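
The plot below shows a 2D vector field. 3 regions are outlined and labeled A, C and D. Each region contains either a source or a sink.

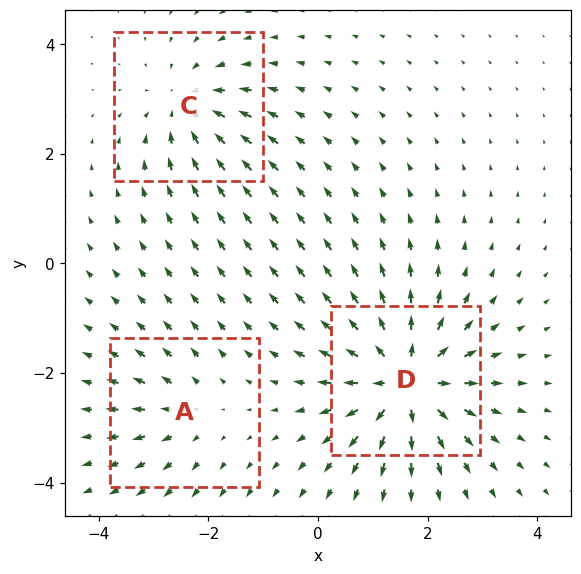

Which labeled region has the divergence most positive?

Divergence at each region's feature centre — A: about +2, C: about -4, D: about +6. Region D is most positive.

D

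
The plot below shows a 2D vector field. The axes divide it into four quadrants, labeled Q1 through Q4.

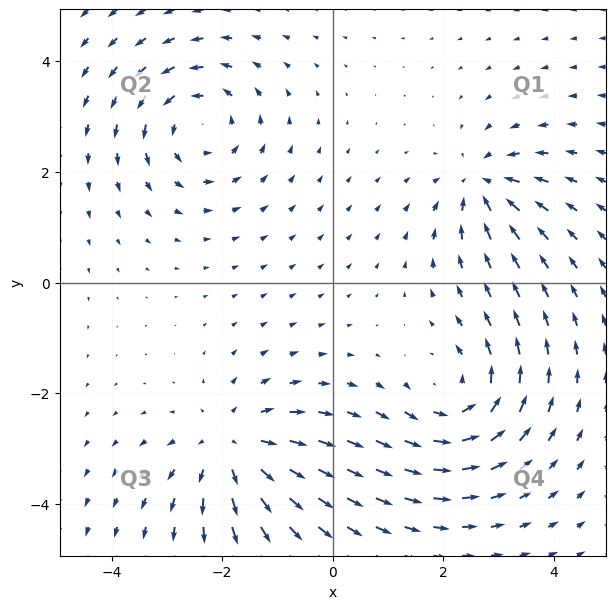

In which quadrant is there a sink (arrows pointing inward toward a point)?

The sink sits at approximately (2.7, 1.8), which lies in quadrant Q1. The divergence there is about -5, negative as expected for a sink.

Q1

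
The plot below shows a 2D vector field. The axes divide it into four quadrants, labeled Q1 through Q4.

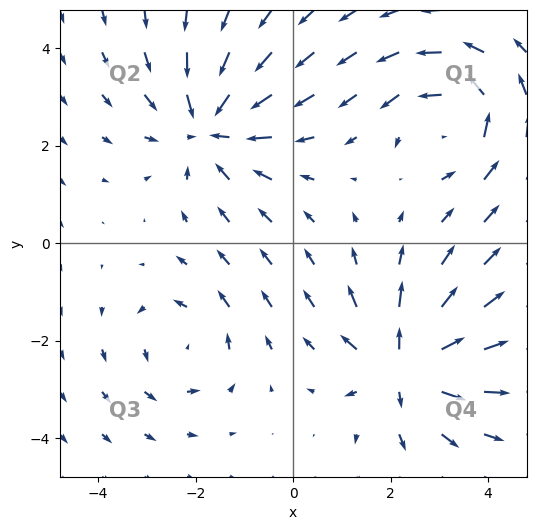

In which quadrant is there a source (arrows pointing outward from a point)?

Q4

The source sits at approximately (2.3, -2.5), which lies in quadrant Q4. The divergence there is about +5, positive as expected for a source.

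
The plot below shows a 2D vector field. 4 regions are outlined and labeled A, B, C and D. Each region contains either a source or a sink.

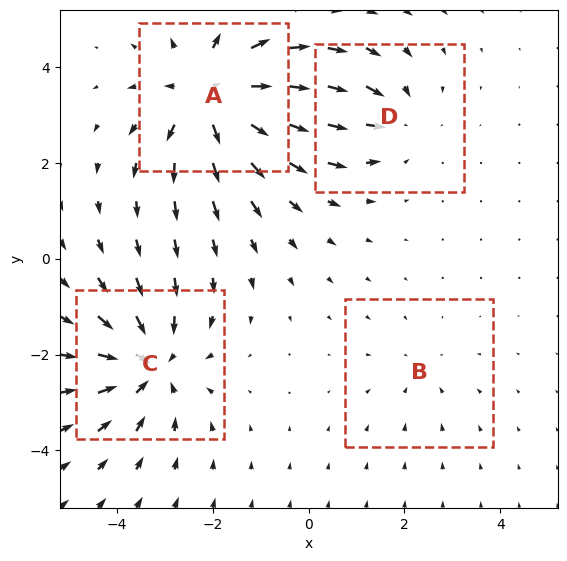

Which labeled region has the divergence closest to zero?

B

Divergence at each region's feature centre — A: about +6, B: about -2, C: about -5, D: about -3. Region B is closest to zero.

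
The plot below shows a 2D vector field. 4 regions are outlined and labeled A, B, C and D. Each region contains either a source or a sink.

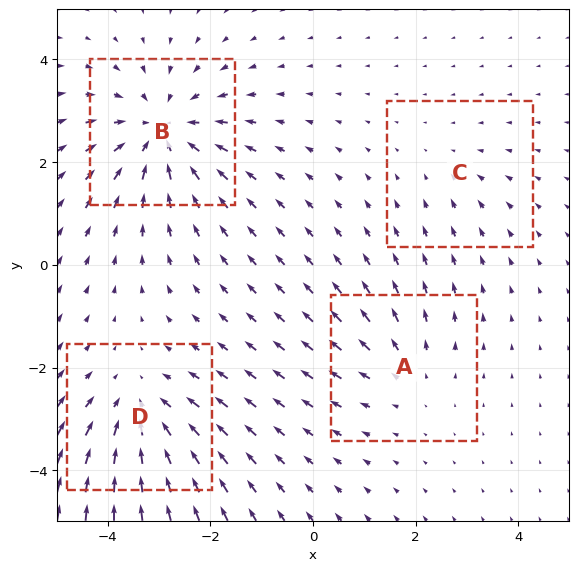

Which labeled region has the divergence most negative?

B

Divergence at each region's feature centre — A: about +3, B: about -6, C: about -2, D: about -4. Region B is most negative.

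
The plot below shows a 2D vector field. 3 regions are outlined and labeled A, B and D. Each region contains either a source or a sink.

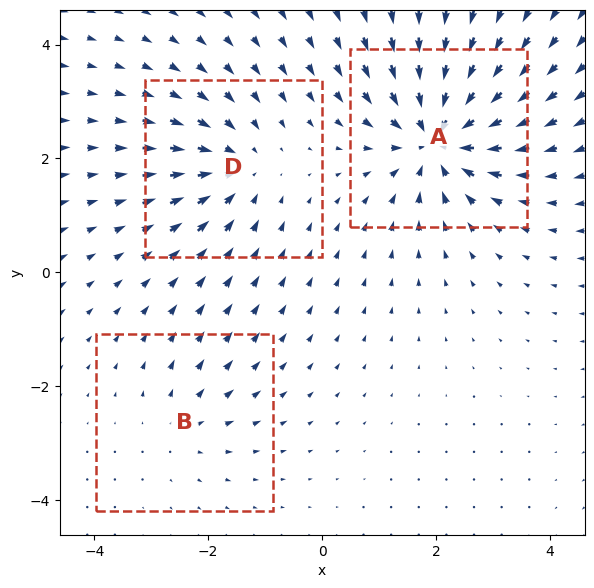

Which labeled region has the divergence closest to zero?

B

Divergence at each region's feature centre — A: about -6, B: about +2, D: about -3. Region B is closest to zero.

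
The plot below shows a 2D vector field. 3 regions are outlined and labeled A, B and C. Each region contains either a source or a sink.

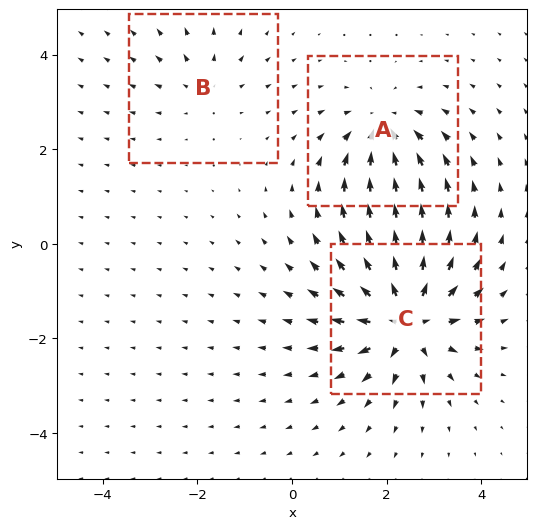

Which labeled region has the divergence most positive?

C

Divergence at each region's feature centre — A: about -4, B: about +2, C: about +6. Region C is most positive.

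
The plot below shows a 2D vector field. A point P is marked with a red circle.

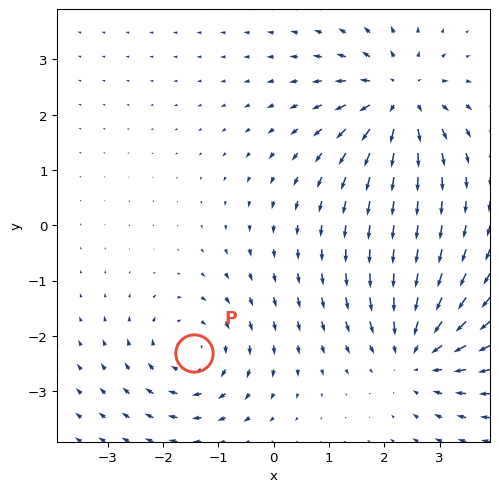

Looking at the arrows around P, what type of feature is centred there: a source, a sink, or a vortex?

At P (-1.4, -2.3) the arrows circulate clockwise. Divergence ≈0, curl about -3 — near-zero divergence with nonzero curl is a vortex.

vortex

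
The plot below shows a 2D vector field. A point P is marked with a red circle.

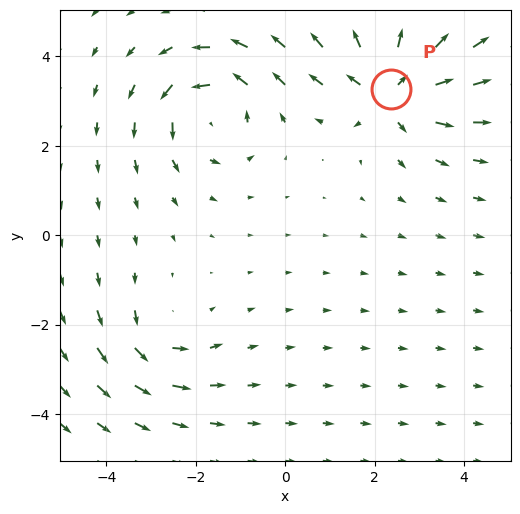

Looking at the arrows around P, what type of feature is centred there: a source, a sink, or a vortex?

At P (2.4, 3.3) the arrows spread outward. Divergence about +5, curl ≈0 — positive divergence with near-zero curl is a source.

source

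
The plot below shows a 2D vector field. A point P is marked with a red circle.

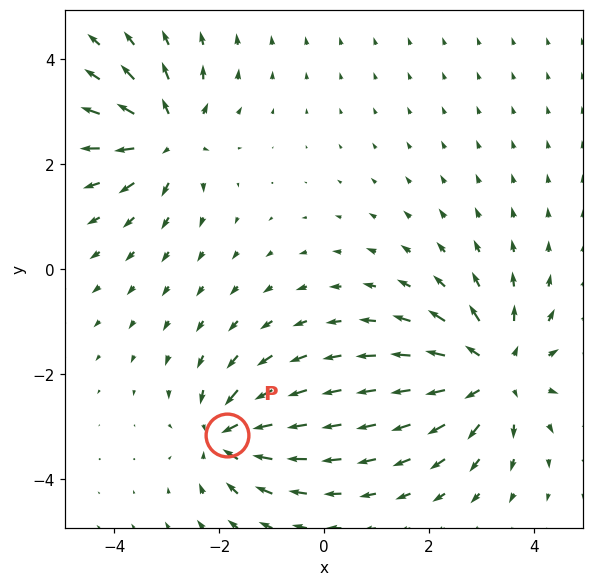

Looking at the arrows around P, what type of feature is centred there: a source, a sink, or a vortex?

sink

At P (-1.8, -3.2) the arrows converge inward. Divergence about -4, curl ≈0 — negative divergence with near-zero curl is a sink.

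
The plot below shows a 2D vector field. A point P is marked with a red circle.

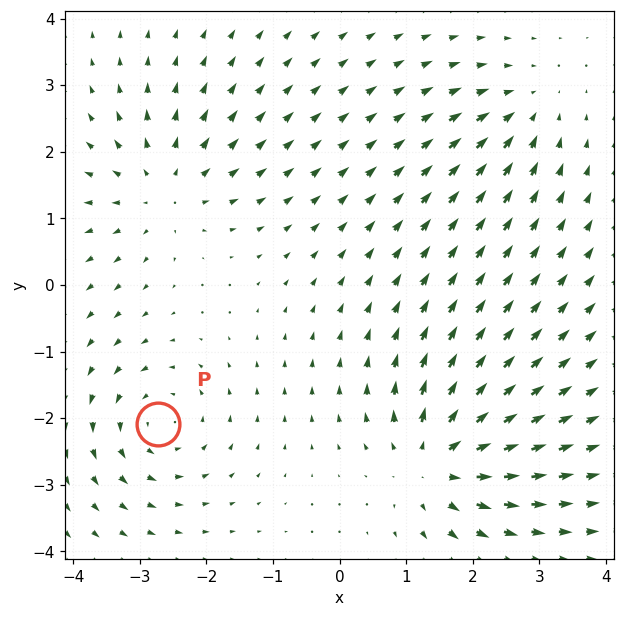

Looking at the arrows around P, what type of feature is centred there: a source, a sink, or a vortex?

At P (-2.7, -2.1) the arrows circulate counterclockwise. Divergence ≈0, curl about +4 — near-zero divergence with nonzero curl is a vortex.

vortex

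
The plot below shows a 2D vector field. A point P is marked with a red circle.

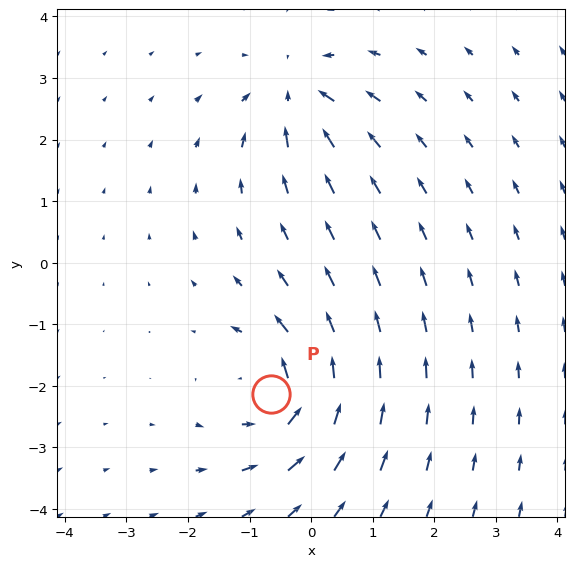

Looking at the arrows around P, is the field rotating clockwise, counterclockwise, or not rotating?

counterclockwise

Near P at (-0.7, -2.1) the arrows circulate counterclockwise. The curl (z-component) there is about +6; positive curl means counterclockwise rotation.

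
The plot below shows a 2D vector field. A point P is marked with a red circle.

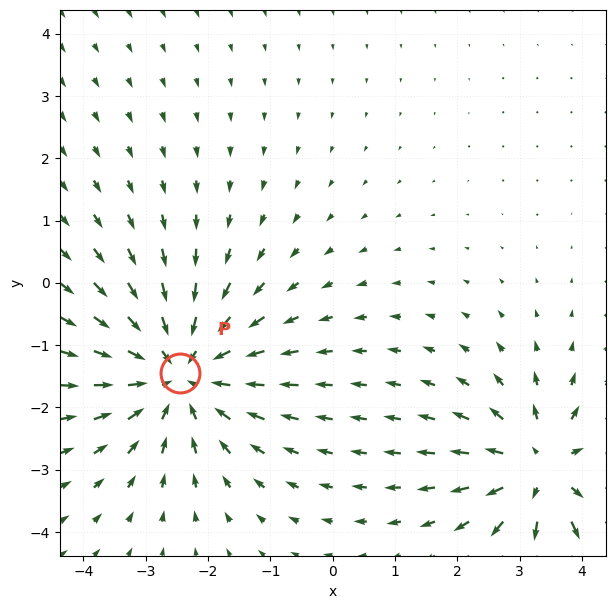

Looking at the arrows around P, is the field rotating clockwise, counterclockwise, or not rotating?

not rotating

Near P at (-2.5, -1.4) the arrows show no circulation. The curl there is ≈0.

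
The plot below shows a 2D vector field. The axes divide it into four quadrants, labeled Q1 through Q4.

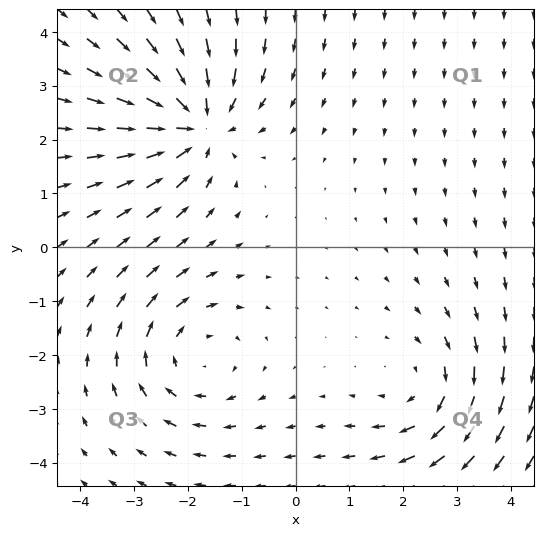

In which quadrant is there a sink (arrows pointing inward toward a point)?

The sink sits at approximately (-1.9, 2.3), which lies in quadrant Q2. The divergence there is about -4, negative as expected for a sink.

Q2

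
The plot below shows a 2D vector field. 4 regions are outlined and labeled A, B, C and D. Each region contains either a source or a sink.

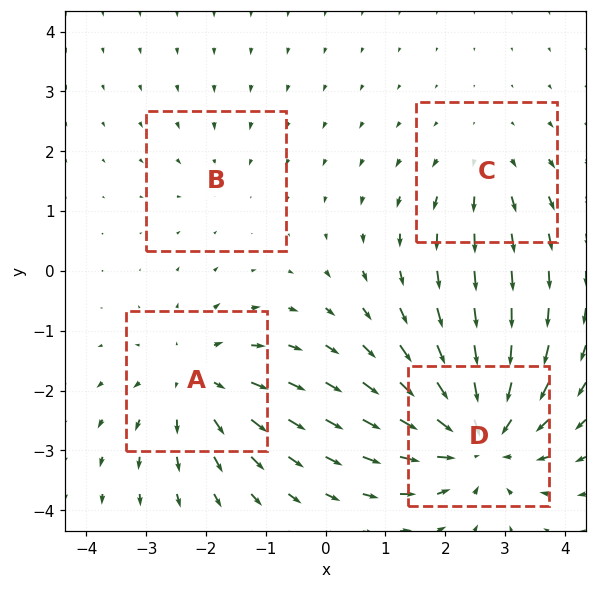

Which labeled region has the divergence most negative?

Divergence at each region's feature centre — A: about +4, B: about -2, C: about +3, D: about -6. Region D is most negative.

D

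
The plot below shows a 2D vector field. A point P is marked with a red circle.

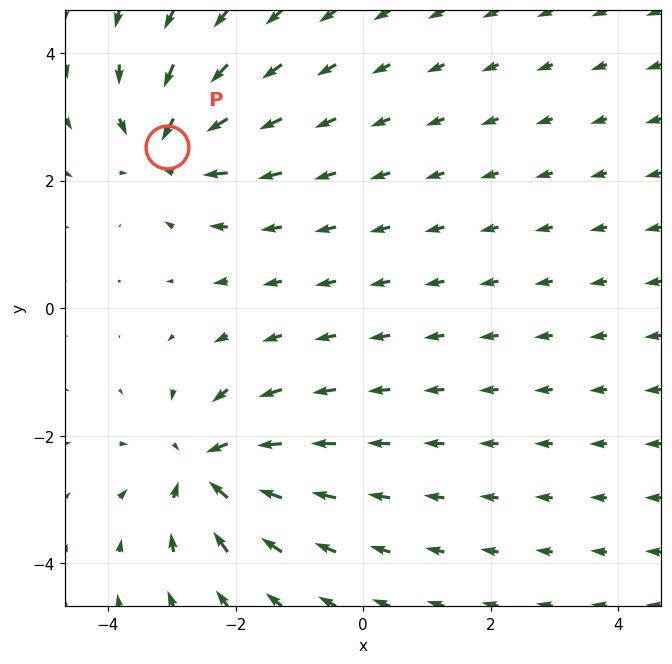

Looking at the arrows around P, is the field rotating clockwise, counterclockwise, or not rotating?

not rotating

Near P at (-3.1, 2.5) the arrows show no circulation. The curl there is ≈0.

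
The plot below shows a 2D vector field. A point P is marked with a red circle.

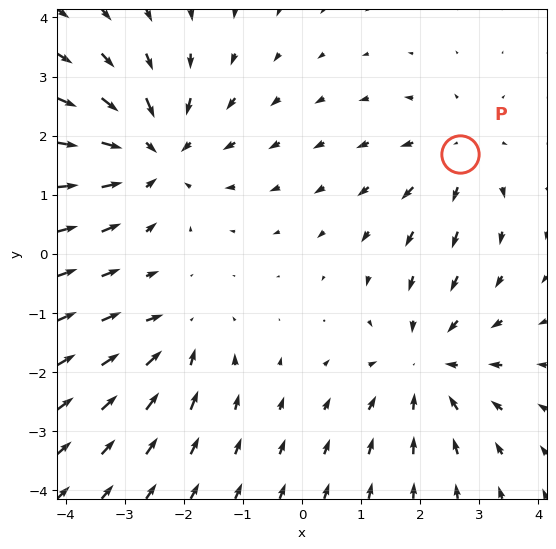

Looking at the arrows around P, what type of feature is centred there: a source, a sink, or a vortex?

source

At P (2.7, 1.7) the arrows spread outward. Divergence about +3, curl ≈0 — positive divergence with near-zero curl is a source.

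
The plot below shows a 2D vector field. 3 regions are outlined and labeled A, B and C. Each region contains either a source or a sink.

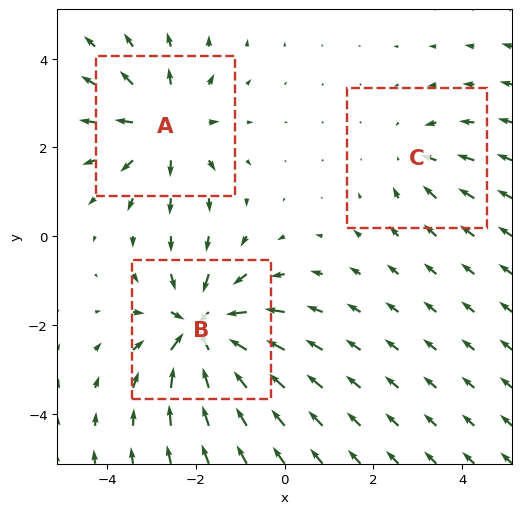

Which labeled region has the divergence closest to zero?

Divergence at each region's feature centre — A: about +4, B: about -5, C: about -2. Region C is closest to zero.

C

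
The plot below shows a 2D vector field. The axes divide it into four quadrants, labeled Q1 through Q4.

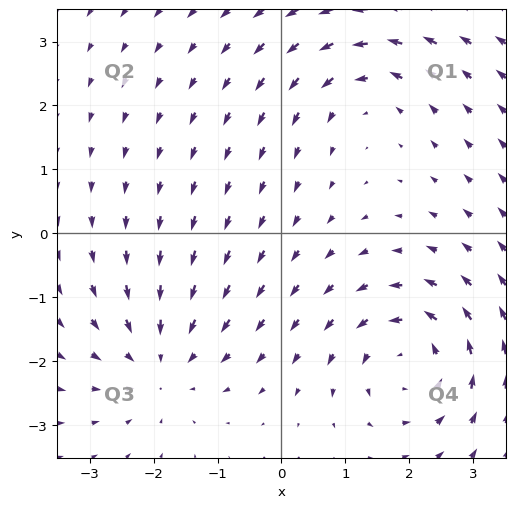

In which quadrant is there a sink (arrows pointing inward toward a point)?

Q3

The sink sits at approximately (-1.9, -2.0), which lies in quadrant Q3. The divergence there is about -3, negative as expected for a sink.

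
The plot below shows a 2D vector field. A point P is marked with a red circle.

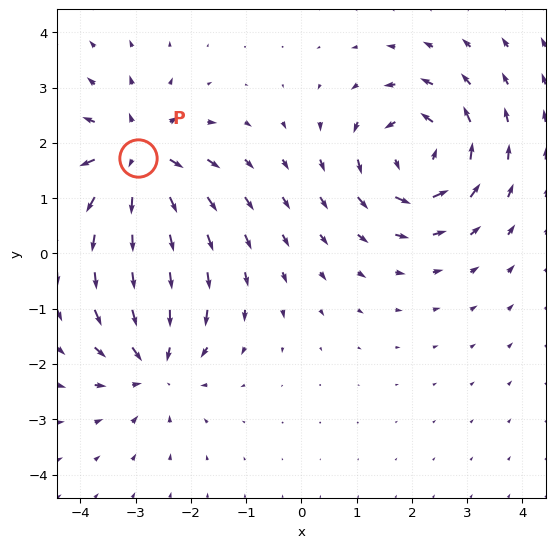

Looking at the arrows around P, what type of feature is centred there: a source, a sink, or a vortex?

At P (-3.0, 1.7) the arrows spread outward. Divergence about +6, curl ≈0 — positive divergence with near-zero curl is a source.

source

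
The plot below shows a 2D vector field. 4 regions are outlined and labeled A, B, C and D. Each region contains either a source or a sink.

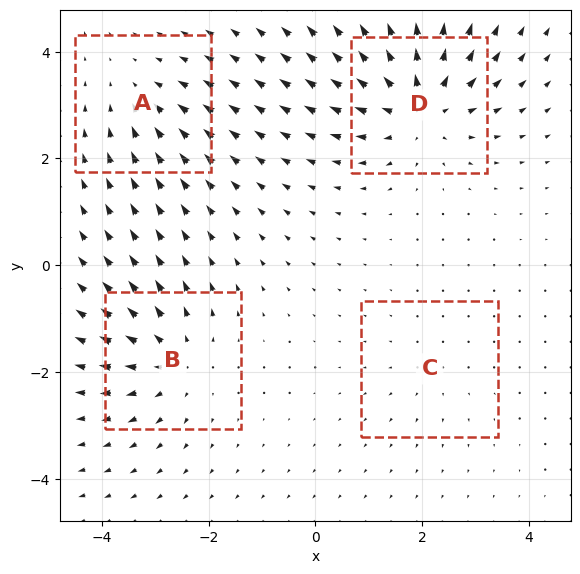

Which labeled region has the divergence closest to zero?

Divergence at each region's feature centre — A: about -3, B: about +4, C: about +2, D: about +6. Region C is closest to zero.

C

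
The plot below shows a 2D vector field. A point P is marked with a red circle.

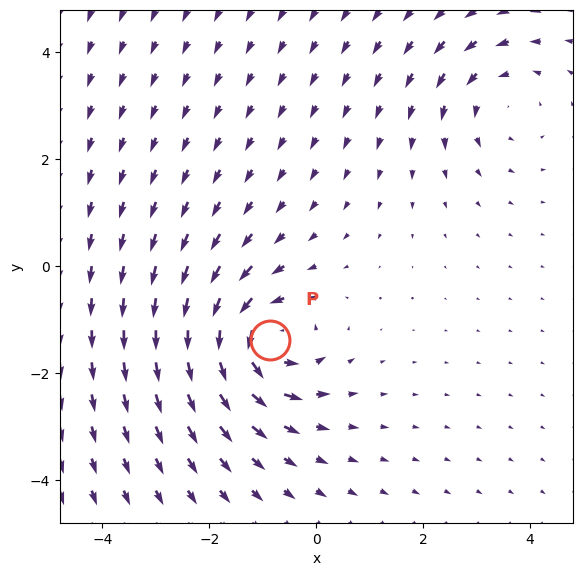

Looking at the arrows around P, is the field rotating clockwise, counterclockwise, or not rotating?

Near P at (-0.9, -1.4) the arrows circulate counterclockwise. The curl (z-component) there is about +7; positive curl means counterclockwise rotation.

counterclockwise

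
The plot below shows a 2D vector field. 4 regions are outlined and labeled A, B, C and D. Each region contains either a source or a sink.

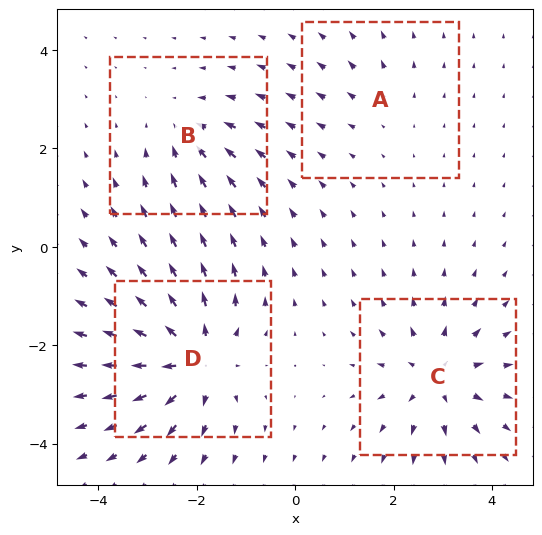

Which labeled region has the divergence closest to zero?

A

Divergence at each region's feature centre — A: about +2, B: about -3, C: about +5, D: about +7. Region A is closest to zero.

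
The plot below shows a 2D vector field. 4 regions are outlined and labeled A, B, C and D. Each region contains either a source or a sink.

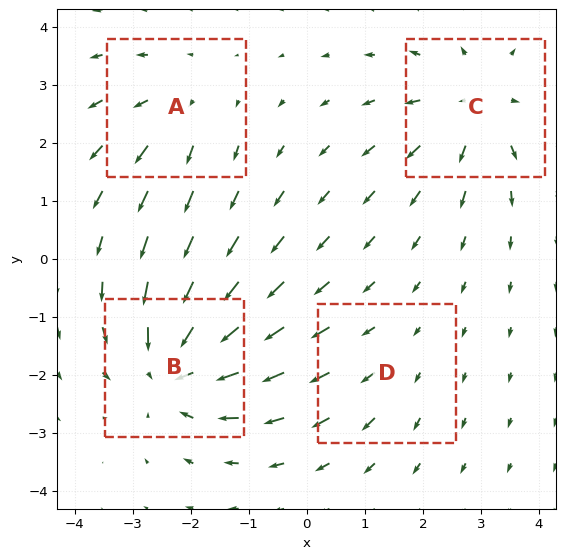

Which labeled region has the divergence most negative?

Divergence at each region's feature centre — A: about +3, B: about -6, C: about +5, D: about +2. Region B is most negative.

B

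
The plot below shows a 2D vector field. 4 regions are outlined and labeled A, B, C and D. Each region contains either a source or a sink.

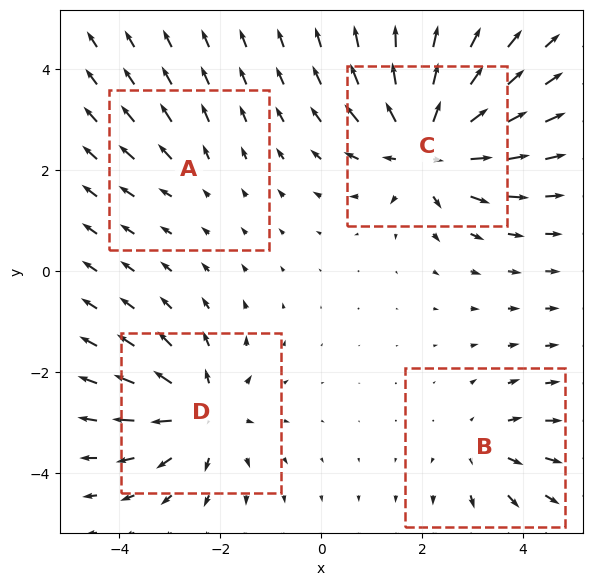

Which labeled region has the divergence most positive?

Divergence at each region's feature centre — A: about +2, B: about +4, C: about +8, D: about +6. Region C is most positive.

C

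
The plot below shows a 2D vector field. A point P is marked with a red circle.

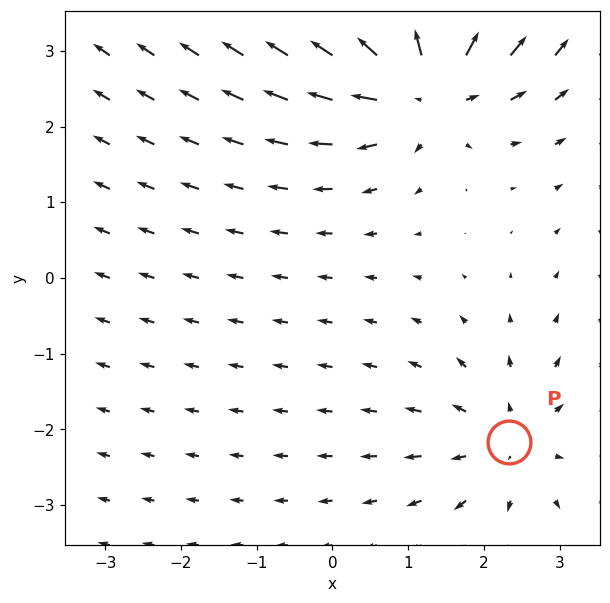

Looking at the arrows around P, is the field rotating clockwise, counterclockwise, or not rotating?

not rotating

Near P at (2.3, -2.2) the arrows show no circulation. The curl there is ≈0.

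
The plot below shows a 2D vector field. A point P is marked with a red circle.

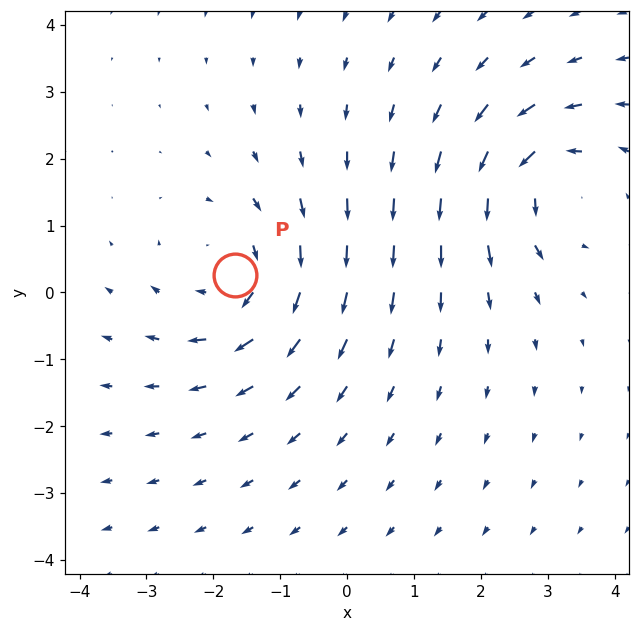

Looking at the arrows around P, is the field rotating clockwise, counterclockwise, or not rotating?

Near P at (-1.7, 0.3) the arrows circulate clockwise. The curl (z-component) there is about -3; negative curl means clockwise rotation.

clockwise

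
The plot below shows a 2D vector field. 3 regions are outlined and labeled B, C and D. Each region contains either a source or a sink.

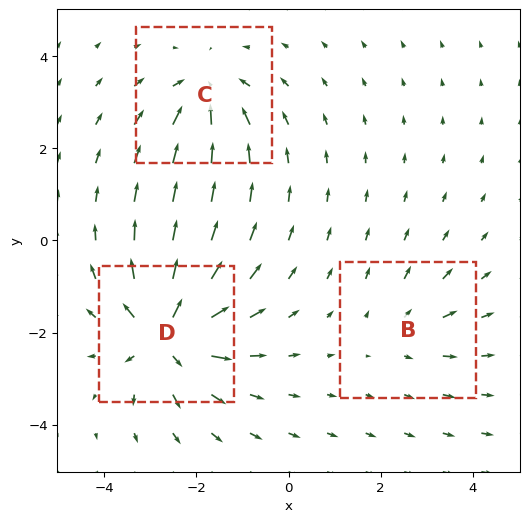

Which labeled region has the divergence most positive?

D

Divergence at each region's feature centre — B: about +2, C: about -4, D: about +5. Region D is most positive.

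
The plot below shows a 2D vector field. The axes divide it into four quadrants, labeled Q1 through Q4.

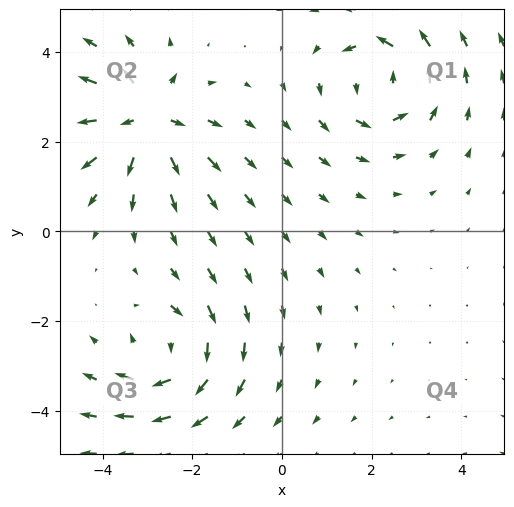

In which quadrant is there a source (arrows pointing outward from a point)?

Q2

The source sits at approximately (-3.0, 2.5), which lies in quadrant Q2. The divergence there is about +5, positive as expected for a source.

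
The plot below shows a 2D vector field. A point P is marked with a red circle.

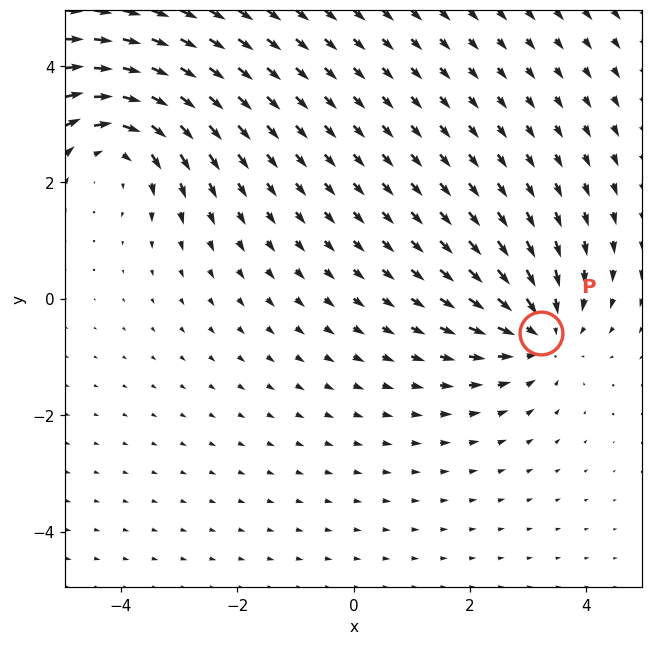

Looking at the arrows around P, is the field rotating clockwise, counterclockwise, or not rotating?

Near P at (3.2, -0.6) the arrows show no circulation. The curl there is ≈0.

not rotating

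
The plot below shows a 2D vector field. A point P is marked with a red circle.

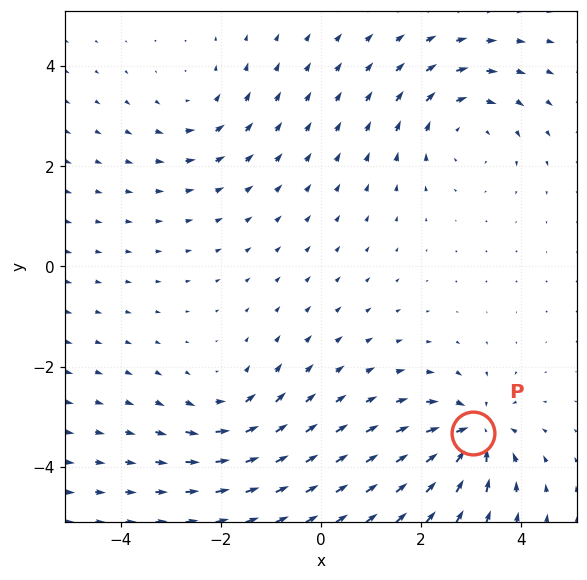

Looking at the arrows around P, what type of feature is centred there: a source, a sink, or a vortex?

sink

At P (3.0, -3.3) the arrows converge inward. Divergence about -5, curl ≈0 — negative divergence with near-zero curl is a sink.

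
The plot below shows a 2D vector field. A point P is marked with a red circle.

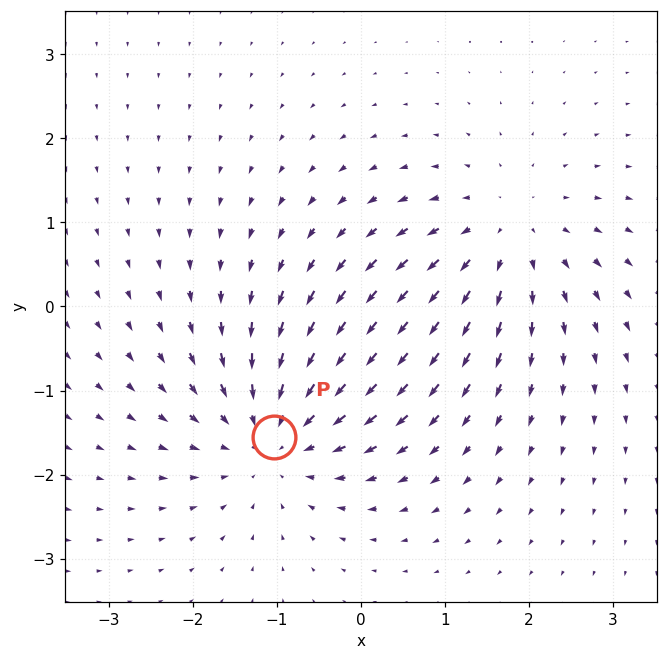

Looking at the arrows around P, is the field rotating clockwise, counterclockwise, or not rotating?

Near P at (-1.0, -1.6) the arrows show no circulation. The curl there is ≈0.

not rotating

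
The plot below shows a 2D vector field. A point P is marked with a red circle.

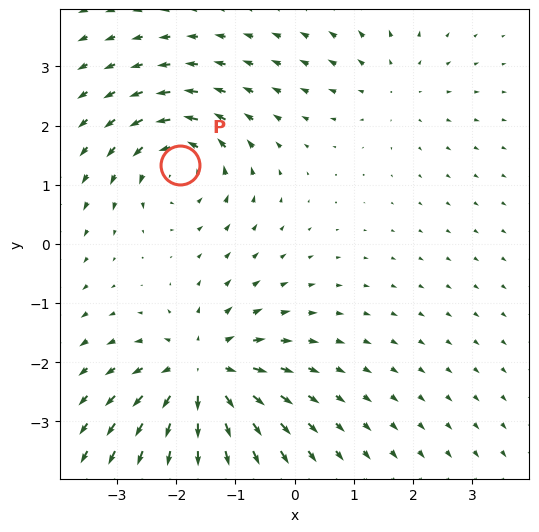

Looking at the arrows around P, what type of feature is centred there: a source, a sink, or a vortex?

vortex

At P (-1.9, 1.3) the arrows circulate counterclockwise. Divergence ≈0, curl about +5 — near-zero divergence with nonzero curl is a vortex.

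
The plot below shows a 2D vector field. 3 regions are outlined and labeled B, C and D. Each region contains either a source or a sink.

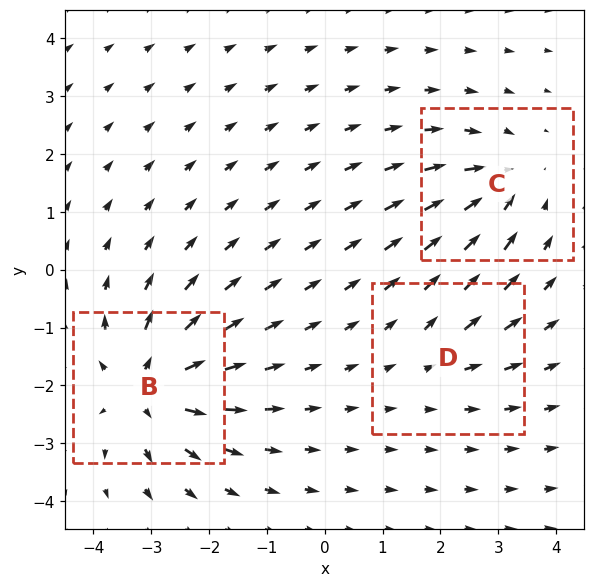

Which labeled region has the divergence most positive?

Divergence at each region's feature centre — B: about +6, C: about -4, D: about +2. Region B is most positive.

B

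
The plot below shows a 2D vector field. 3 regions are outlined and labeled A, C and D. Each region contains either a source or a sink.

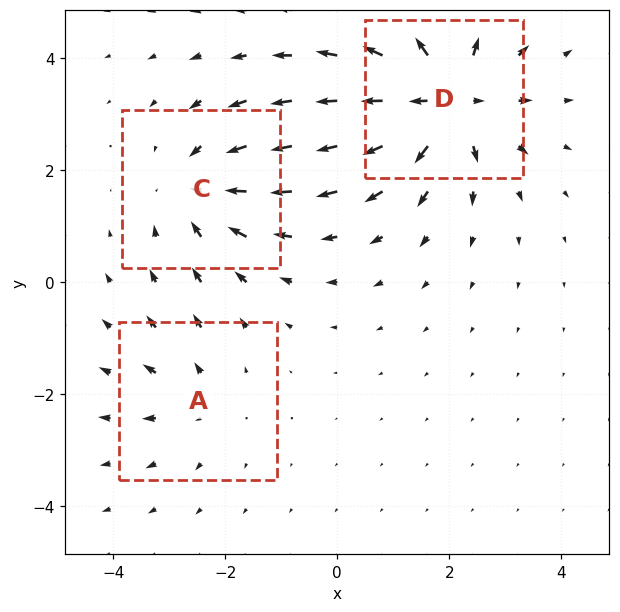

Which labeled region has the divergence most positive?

D

Divergence at each region's feature centre — A: about +2, C: about -3, D: about +5. Region D is most positive.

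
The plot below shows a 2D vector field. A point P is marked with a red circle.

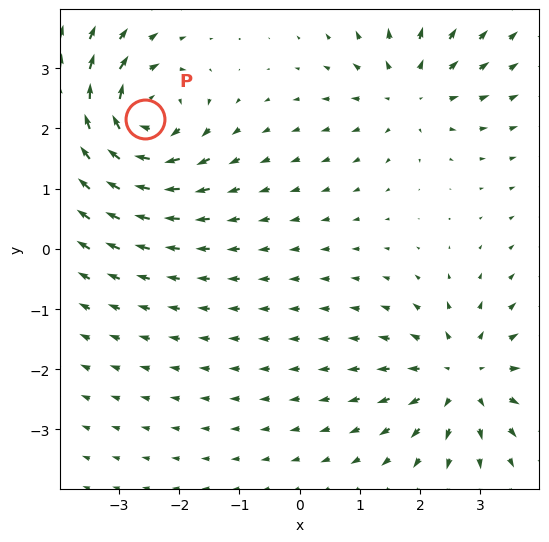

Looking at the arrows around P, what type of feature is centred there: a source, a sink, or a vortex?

vortex

At P (-2.6, 2.2) the arrows circulate clockwise. Divergence ≈0, curl about -7 — near-zero divergence with nonzero curl is a vortex.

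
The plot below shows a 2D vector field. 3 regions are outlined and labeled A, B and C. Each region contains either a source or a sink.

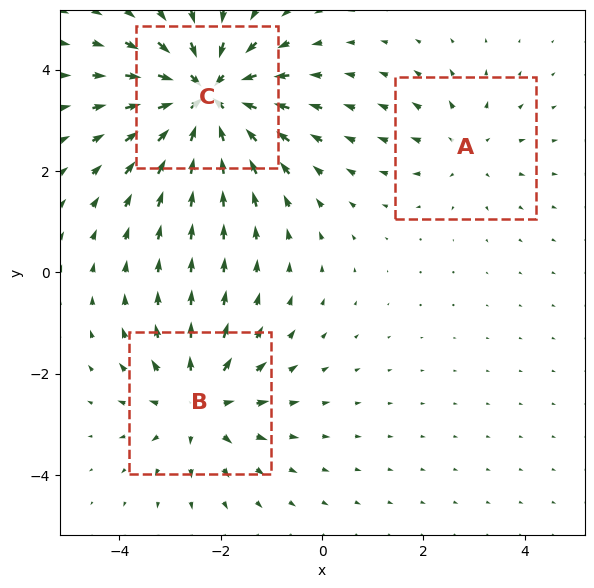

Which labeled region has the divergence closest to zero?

A

Divergence at each region's feature centre — A: about +2, B: about +3, C: about -5. Region A is closest to zero.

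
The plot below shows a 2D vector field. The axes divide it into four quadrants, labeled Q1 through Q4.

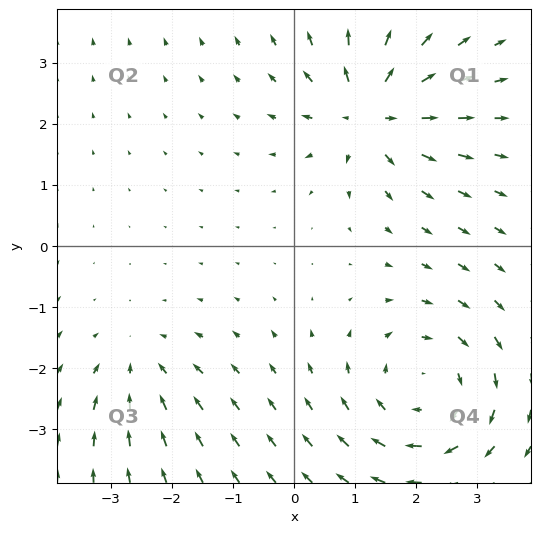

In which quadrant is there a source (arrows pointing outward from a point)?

The source sits at approximately (1.3, 2.2), which lies in quadrant Q1. The divergence there is about +6, positive as expected for a source.

Q1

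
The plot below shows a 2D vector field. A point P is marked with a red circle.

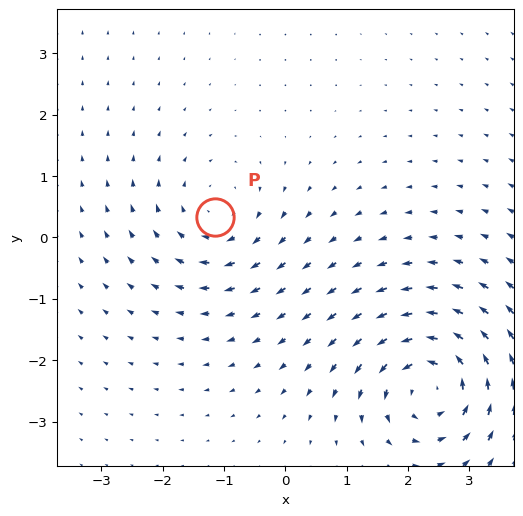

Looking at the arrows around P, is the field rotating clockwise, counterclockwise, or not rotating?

Near P at (-1.1, 0.3) the arrows circulate clockwise. The curl (z-component) there is about -4; negative curl means clockwise rotation.

clockwise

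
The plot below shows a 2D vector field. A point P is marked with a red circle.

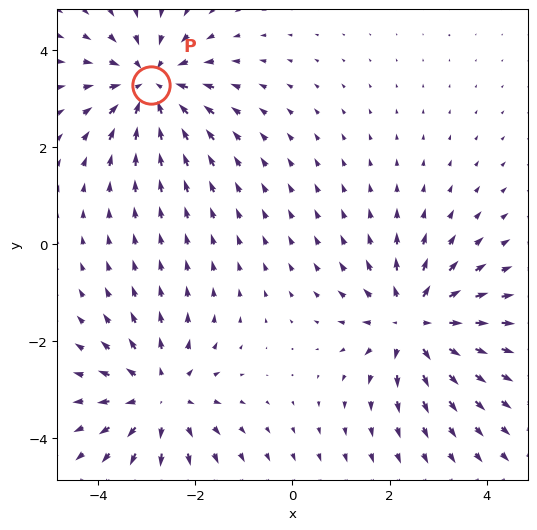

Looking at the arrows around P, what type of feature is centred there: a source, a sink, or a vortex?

sink

At P (-2.9, 3.3) the arrows converge inward. Divergence about -5, curl ≈0 — negative divergence with near-zero curl is a sink.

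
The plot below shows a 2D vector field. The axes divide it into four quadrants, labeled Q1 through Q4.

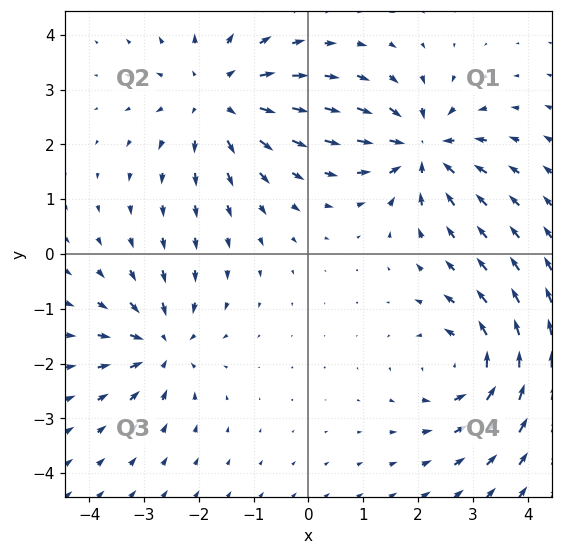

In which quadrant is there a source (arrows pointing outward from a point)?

The source sits at approximately (-1.7, 2.9), which lies in quadrant Q2. The divergence there is about +4, positive as expected for a source.

Q2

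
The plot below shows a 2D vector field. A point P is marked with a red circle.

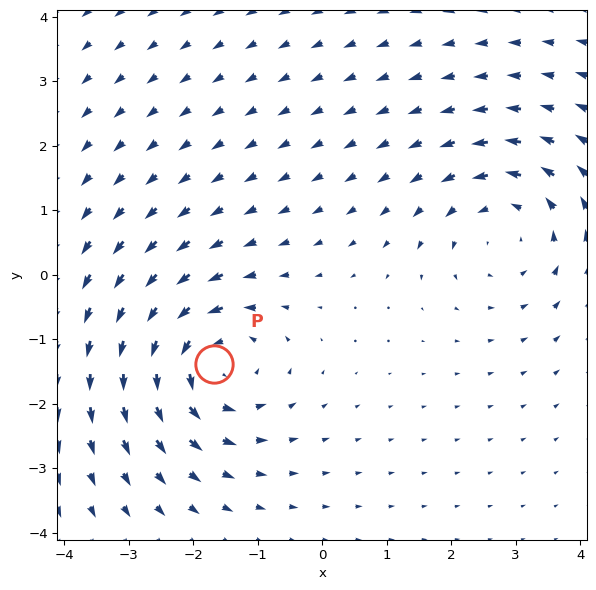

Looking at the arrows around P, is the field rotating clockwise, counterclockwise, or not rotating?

Near P at (-1.7, -1.4) the arrows circulate counterclockwise. The curl (z-component) there is about +3; positive curl means counterclockwise rotation.

counterclockwise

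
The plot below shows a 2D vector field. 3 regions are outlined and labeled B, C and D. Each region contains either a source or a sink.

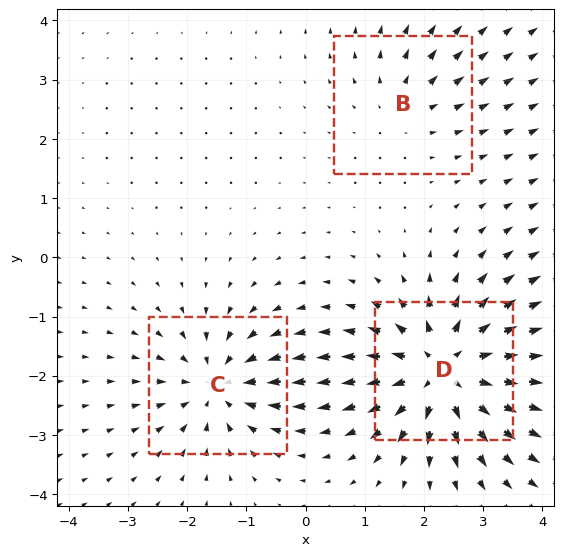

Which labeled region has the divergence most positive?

Divergence at each region's feature centre — B: about +2, C: about -4, D: about +6. Region D is most positive.

D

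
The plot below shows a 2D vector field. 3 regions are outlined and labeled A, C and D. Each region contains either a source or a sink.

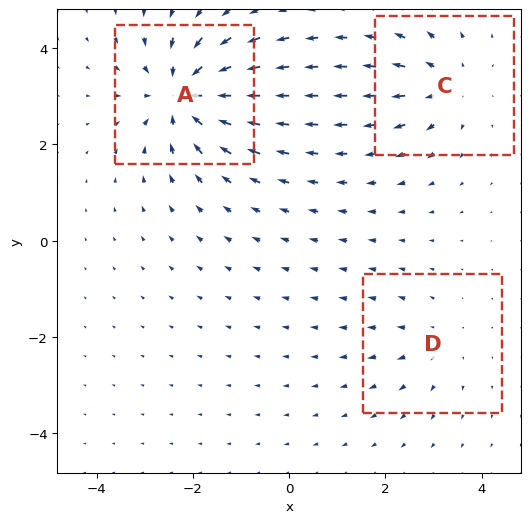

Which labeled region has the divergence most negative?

A

Divergence at each region's feature centre — A: about -5, C: about +3, D: about +2. Region A is most negative.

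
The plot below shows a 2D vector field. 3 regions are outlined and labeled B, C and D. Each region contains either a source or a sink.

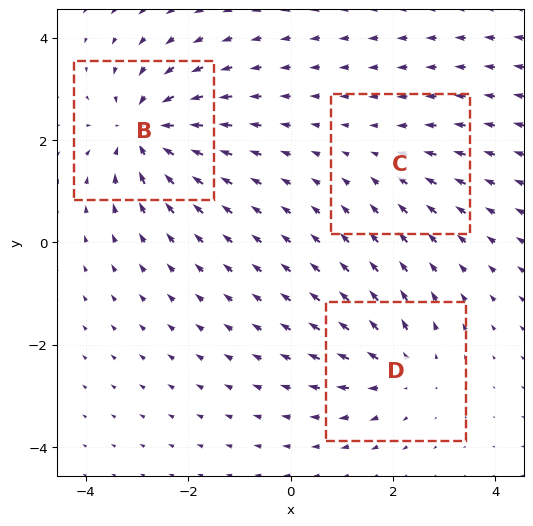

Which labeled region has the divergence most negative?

Divergence at each region's feature centre — B: about -6, C: about -2, D: about +4. Region B is most negative.

B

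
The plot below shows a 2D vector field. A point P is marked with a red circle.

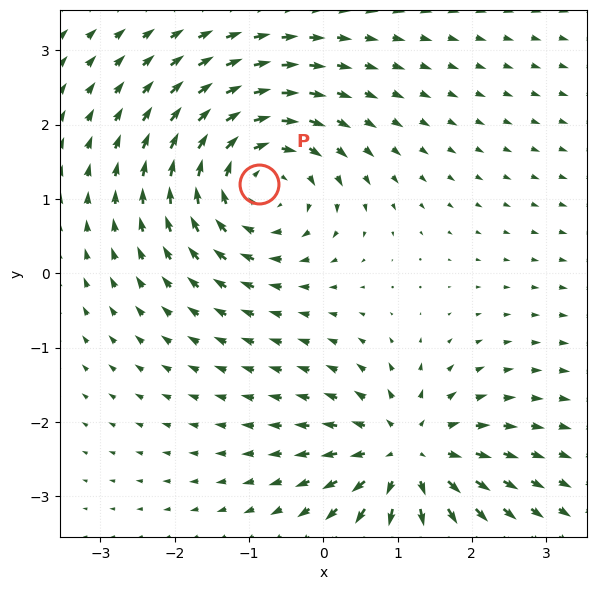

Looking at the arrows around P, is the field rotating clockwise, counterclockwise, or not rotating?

clockwise

Near P at (-0.9, 1.2) the arrows circulate clockwise. The curl (z-component) there is about -3; negative curl means clockwise rotation.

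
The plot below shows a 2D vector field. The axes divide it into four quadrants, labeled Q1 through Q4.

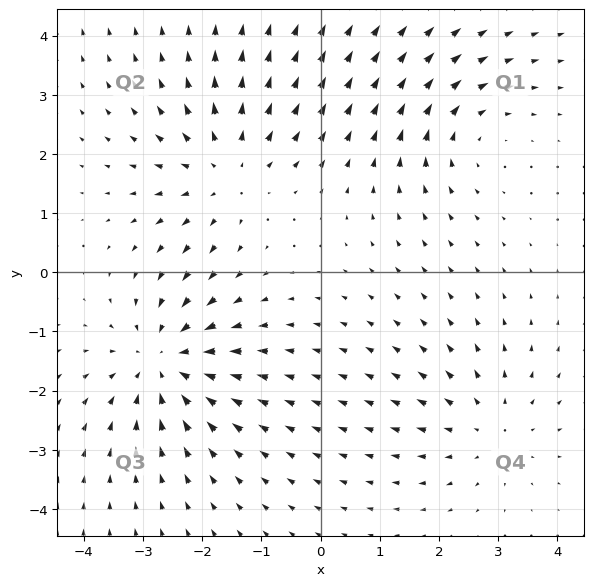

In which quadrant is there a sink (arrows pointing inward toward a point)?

Q3

The sink sits at approximately (-2.6, -1.5), which lies in quadrant Q3. The divergence there is about -5, negative as expected for a sink.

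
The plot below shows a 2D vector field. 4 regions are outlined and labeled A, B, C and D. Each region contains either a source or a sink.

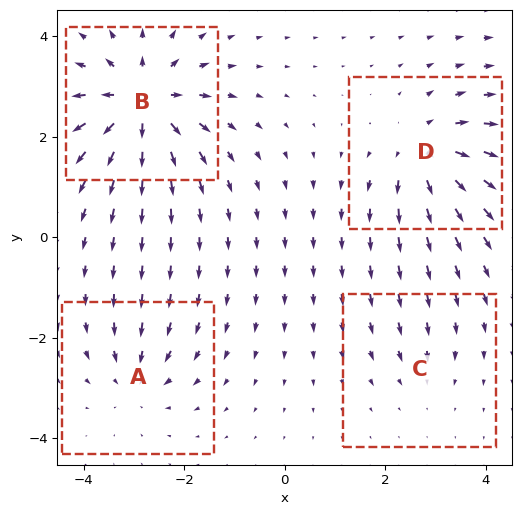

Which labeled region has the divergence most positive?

Divergence at each region's feature centre — A: about -4, B: about +8, C: about -2, D: about +6. Region B is most positive.

B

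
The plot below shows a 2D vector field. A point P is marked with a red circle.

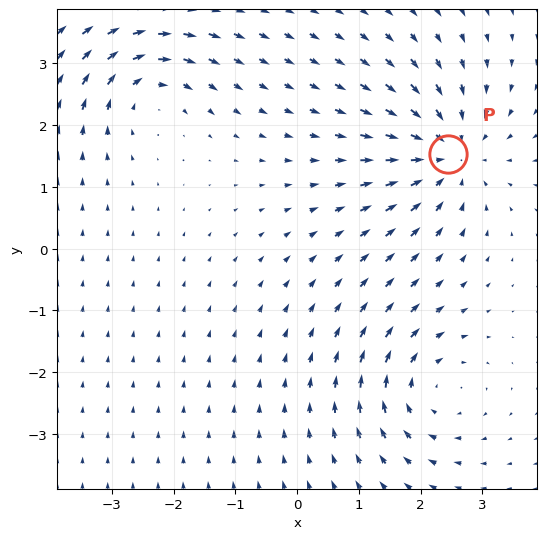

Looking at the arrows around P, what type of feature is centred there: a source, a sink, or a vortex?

At P (2.4, 1.5) the arrows converge inward. Divergence about -4, curl ≈0 — negative divergence with near-zero curl is a sink.

sink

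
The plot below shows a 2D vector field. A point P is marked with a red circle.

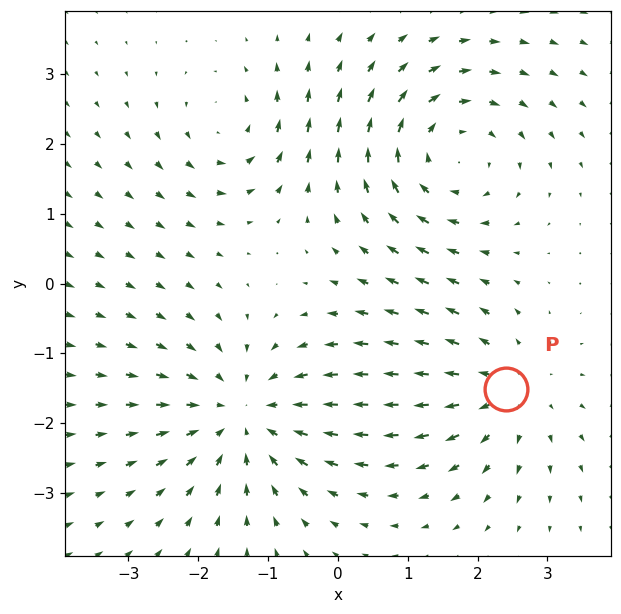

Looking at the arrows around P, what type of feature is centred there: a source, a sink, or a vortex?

source

At P (2.4, -1.5) the arrows spread outward. Divergence about +3, curl ≈0 — positive divergence with near-zero curl is a source.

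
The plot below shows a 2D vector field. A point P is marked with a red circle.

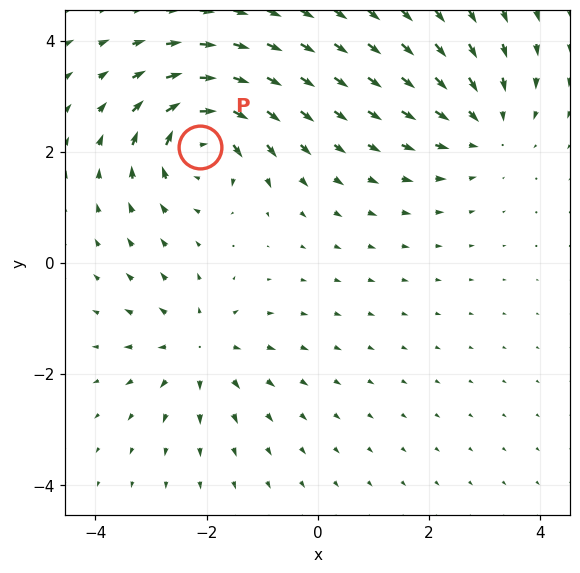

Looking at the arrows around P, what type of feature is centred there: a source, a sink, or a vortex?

vortex

At P (-2.1, 2.1) the arrows circulate clockwise. Divergence ≈0, curl about -7 — near-zero divergence with nonzero curl is a vortex.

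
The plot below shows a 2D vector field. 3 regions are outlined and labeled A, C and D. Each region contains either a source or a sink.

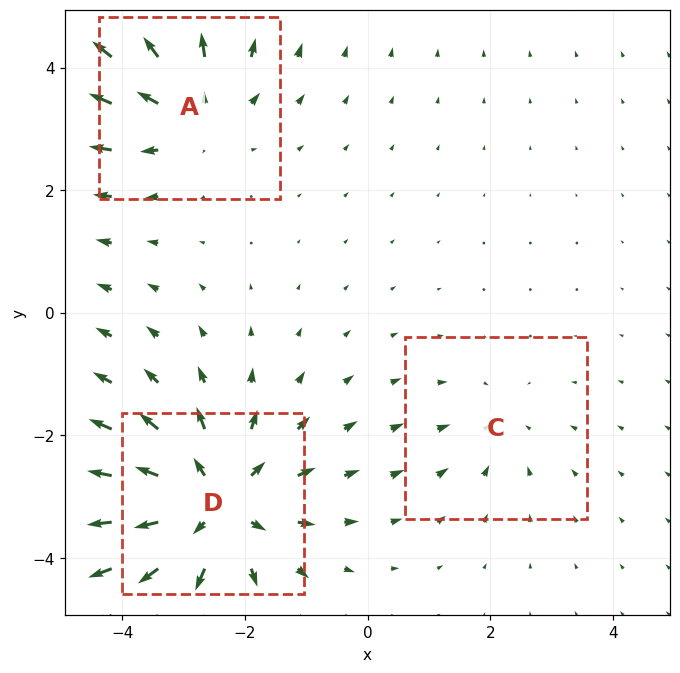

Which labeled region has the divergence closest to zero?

Divergence at each region's feature centre — A: about +3, C: about -2, D: about +5. Region C is closest to zero.

C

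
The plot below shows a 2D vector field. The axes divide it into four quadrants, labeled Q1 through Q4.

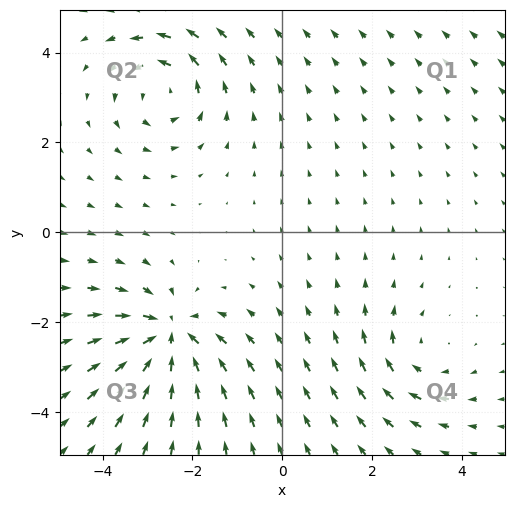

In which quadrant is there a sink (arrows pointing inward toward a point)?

The sink sits at approximately (-2.5, -2.3), which lies in quadrant Q3. The divergence there is about -5, negative as expected for a sink.

Q3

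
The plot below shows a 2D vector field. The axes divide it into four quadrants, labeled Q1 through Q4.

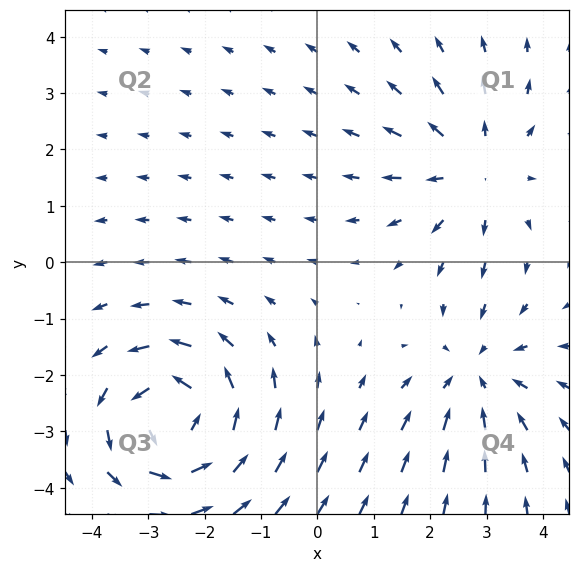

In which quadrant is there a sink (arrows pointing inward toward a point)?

Q4

The sink sits at approximately (2.8, -2.0), which lies in quadrant Q4. The divergence there is about -3, negative as expected for a sink.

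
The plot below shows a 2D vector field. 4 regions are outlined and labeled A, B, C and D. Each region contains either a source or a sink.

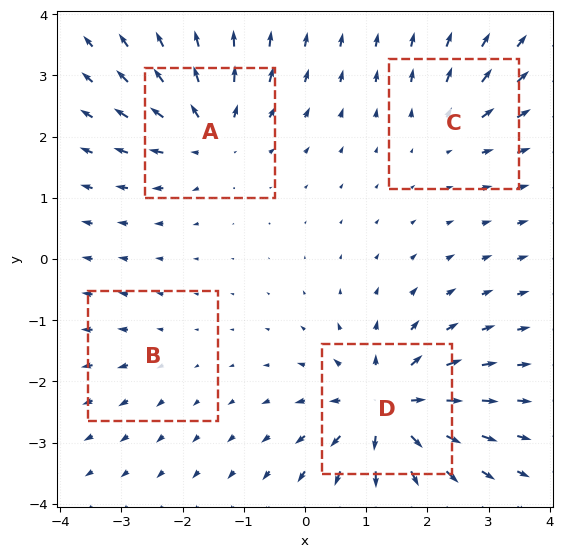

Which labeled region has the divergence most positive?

D

Divergence at each region's feature centre — A: about +7, B: about +2, C: about +4, D: about +9. Region D is most positive.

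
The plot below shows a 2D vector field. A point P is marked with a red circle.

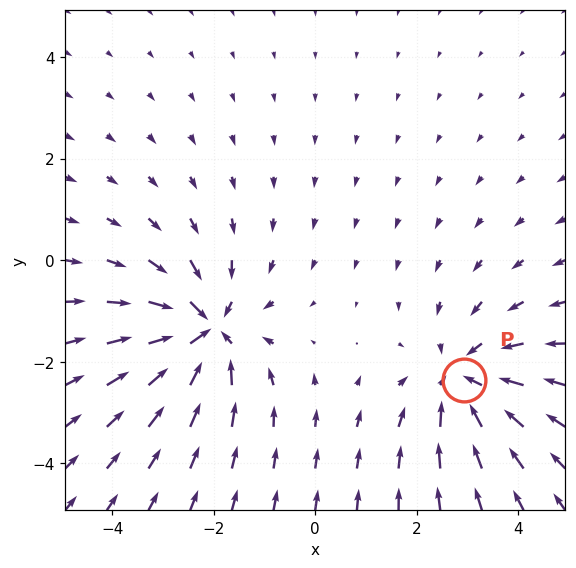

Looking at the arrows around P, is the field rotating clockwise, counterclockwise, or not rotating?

not rotating

Near P at (2.9, -2.4) the arrows show no circulation. The curl there is ≈0.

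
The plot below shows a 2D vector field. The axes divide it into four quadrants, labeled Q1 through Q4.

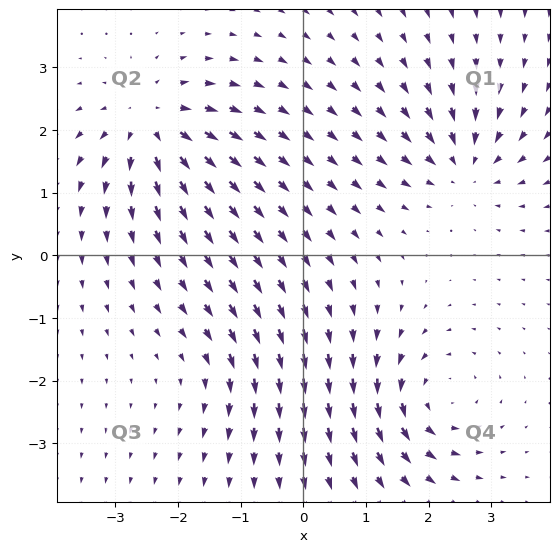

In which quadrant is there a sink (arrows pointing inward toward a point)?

The sink sits at approximately (2.6, 1.5), which lies in quadrant Q1. The divergence there is about -6, negative as expected for a sink.

Q1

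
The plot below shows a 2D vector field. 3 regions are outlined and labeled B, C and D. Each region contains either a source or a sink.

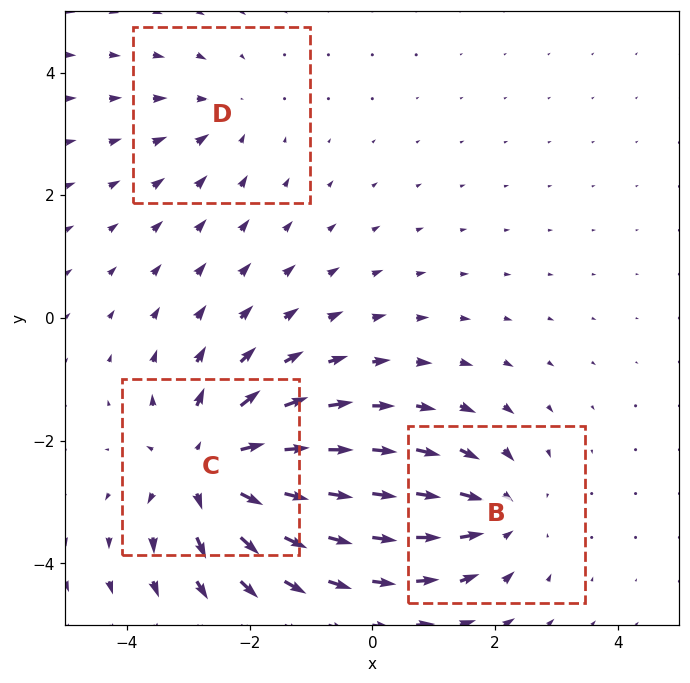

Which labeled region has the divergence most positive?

Divergence at each region's feature centre — B: about -3, C: about +5, D: about -2. Region C is most positive.

C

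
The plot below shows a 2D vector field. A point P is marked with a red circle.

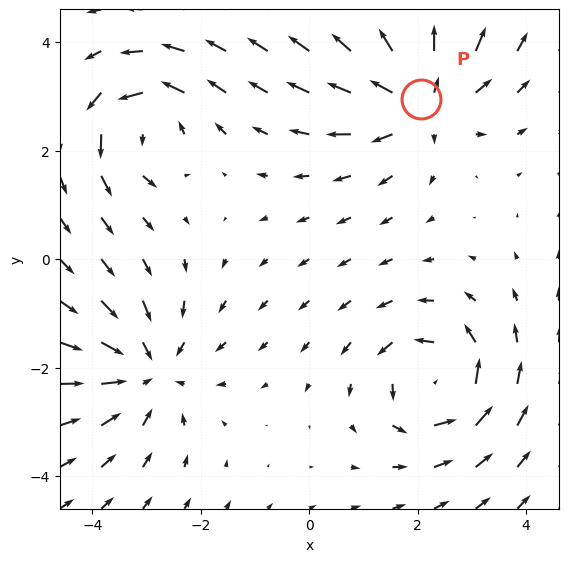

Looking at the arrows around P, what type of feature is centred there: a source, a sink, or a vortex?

source

At P (2.1, 2.9) the arrows spread outward. Divergence about +4, curl ≈0 — positive divergence with near-zero curl is a source.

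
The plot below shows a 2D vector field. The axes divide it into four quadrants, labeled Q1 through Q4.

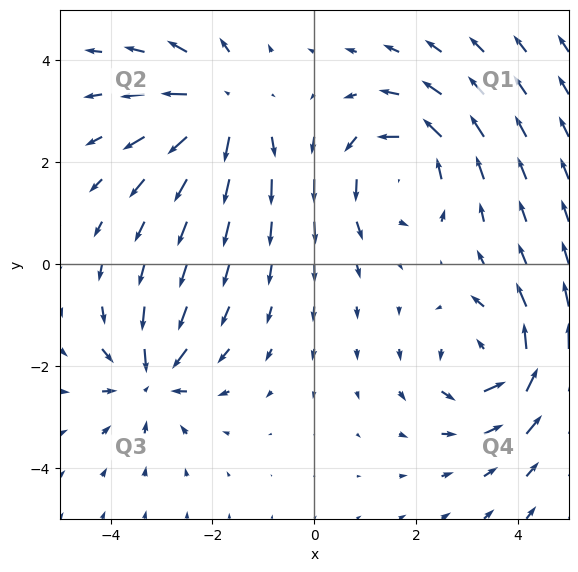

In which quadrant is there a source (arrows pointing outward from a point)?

Q2

The source sits at approximately (-1.8, 3.1), which lies in quadrant Q2. The divergence there is about +6, positive as expected for a source.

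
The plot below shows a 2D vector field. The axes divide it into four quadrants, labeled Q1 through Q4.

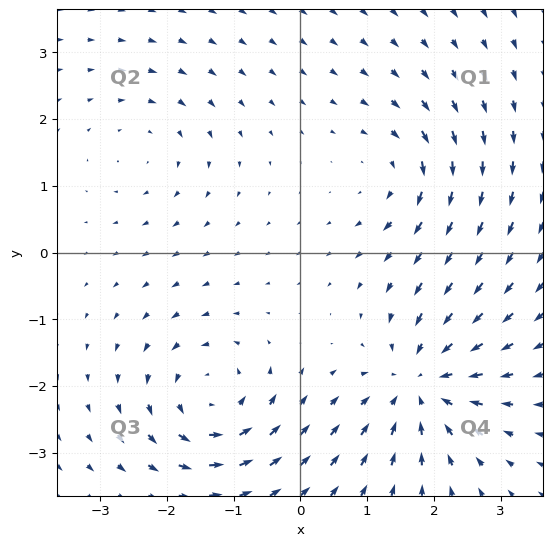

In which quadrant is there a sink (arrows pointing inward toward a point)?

The sink sits at approximately (1.8, -2.0), which lies in quadrant Q4. The divergence there is about -6, negative as expected for a sink.

Q4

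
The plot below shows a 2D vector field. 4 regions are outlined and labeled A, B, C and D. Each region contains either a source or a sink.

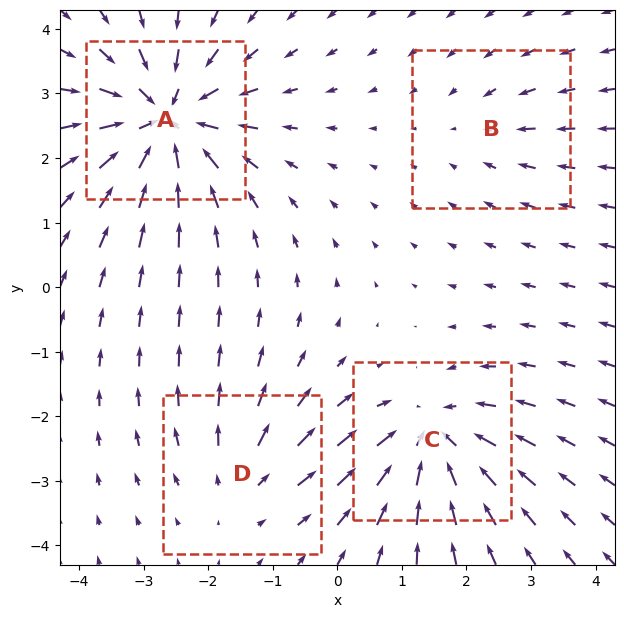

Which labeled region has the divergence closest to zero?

B

Divergence at each region's feature centre — A: about -7, B: about -2, C: about -6, D: about +3. Region B is closest to zero.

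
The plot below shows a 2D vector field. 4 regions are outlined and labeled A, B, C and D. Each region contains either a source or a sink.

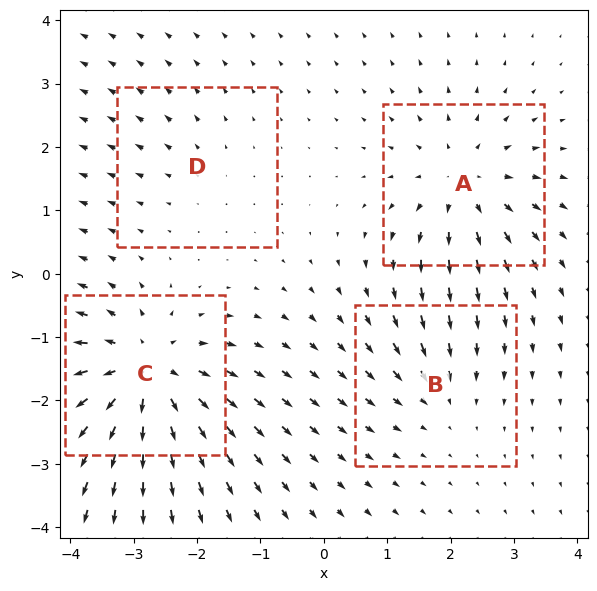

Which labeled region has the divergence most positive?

C

Divergence at each region's feature centre — A: about +5, B: about -3, C: about +7, D: about +2. Region C is most positive.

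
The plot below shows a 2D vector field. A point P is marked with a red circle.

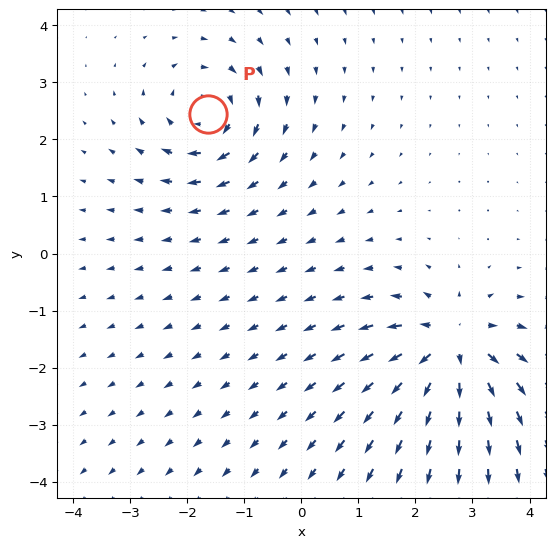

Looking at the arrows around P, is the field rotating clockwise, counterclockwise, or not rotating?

clockwise

Near P at (-1.6, 2.4) the arrows circulate clockwise. The curl (z-component) there is about -5; negative curl means clockwise rotation.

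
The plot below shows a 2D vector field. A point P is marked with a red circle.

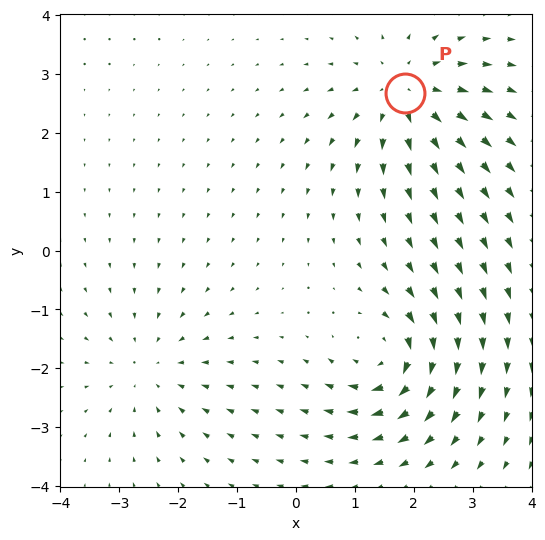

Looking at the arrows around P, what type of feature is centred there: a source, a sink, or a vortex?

At P (1.9, 2.7) the arrows spread outward. Divergence about +5, curl ≈0 — positive divergence with near-zero curl is a source.

source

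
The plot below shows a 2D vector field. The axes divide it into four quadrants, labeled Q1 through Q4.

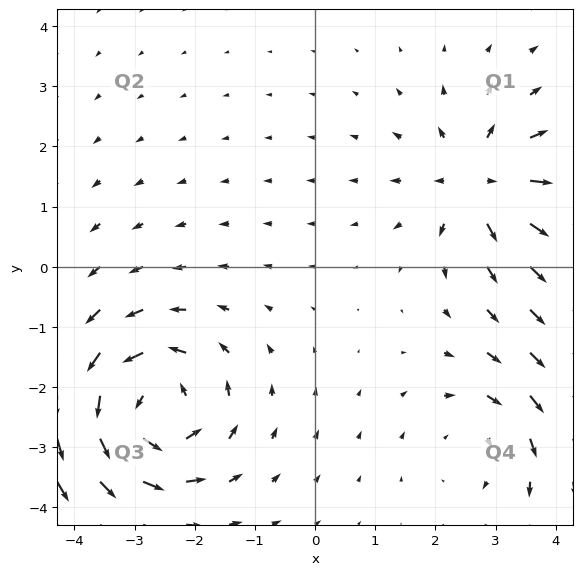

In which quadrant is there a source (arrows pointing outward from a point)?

The source sits at approximately (2.8, 1.4), which lies in quadrant Q1. The divergence there is about +4, positive as expected for a source.

Q1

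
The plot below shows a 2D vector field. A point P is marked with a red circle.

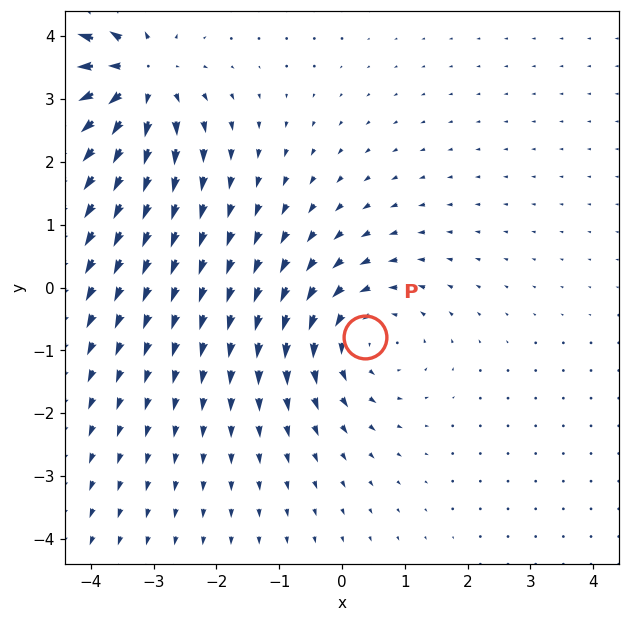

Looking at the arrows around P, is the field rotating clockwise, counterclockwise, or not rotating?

counterclockwise

Near P at (0.4, -0.8) the arrows circulate counterclockwise. The curl (z-component) there is about +3; positive curl means counterclockwise rotation.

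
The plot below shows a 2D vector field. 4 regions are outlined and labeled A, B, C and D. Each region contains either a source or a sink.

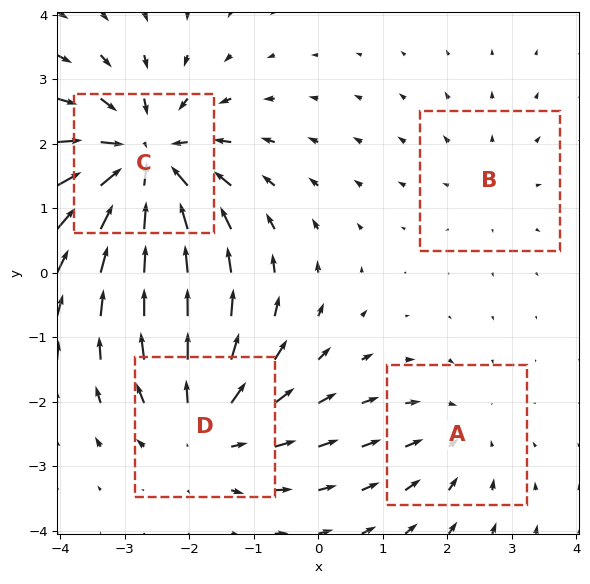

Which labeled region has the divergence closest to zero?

Divergence at each region's feature centre — A: about -3, B: about +2, C: about -7, D: about +4. Region B is closest to zero.

B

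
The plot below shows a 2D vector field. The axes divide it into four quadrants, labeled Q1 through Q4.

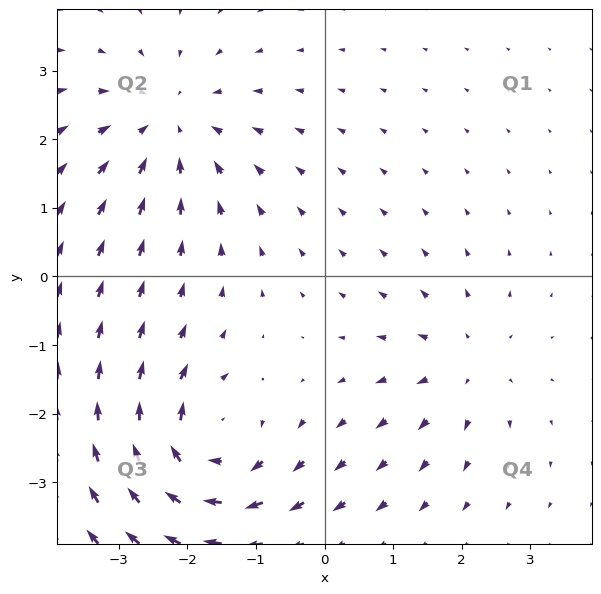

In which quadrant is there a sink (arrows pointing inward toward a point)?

Q2

The sink sits at approximately (-2.3, 2.2), which lies in quadrant Q2. The divergence there is about -3, negative as expected for a sink.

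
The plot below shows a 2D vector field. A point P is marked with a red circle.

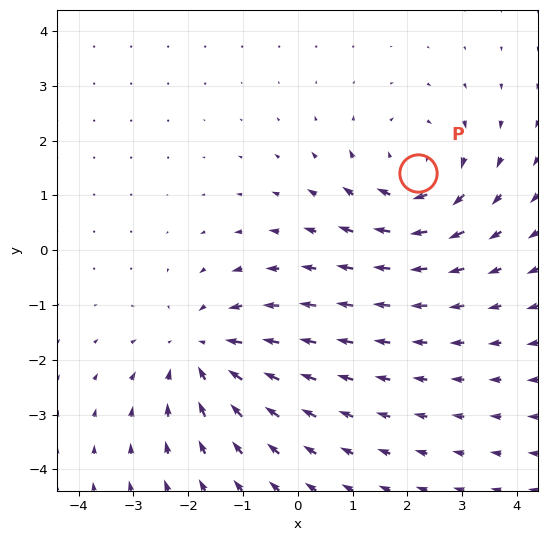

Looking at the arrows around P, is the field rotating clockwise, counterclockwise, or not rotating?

Near P at (2.2, 1.4) the arrows circulate clockwise. The curl (z-component) there is about -4; negative curl means clockwise rotation.

clockwise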